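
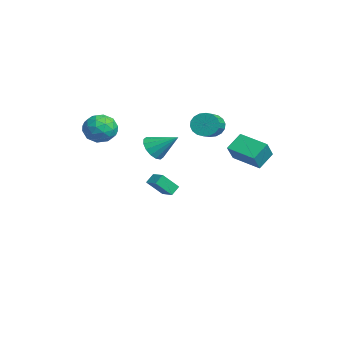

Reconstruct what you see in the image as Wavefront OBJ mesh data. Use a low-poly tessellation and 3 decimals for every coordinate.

v 0.225 -1.013 1.242
v 0.714 -0.709 0.487
v 1.055 0.273 2.298
v 0.301 -0.442 0.486
v -0.132 -0.328 0.689
v -0.47 -0.398 1.039
v -0.622 -0.632 1.444
v -0.547 -0.968 1.795
v -0.265 -1.317 1.997
v 0.148 -1.584 1.998
v 0.581 -1.698 1.795
v 0.919 -1.629 1.445
v 1.071 -1.394 1.04
v 0.996 -1.058 0.689
v -1.746 2.994 2.074
v -1.298 3.199 1.321
v -0.005 2.471 1.893
v -0.454 2.266 2.646
v -1.225 3.514 1.557
v 0.068 2.786 2.129
v -1.255 3.726 1.895
v 0.038 2.998 2.467
v -1.382 3.794 2.269
v -0.09 3.066 2.841
v -1.582 3.703 2.604
v -0.289 2.975 3.176
v -1.814 3.471 2.834
v -0.522 2.743 3.406
v -2.033 3.145 2.914
v -0.74 2.417 3.486
v -2.195 2.789 2.827
v -0.902 2.061 3.399
v -2.268 2.474 2.591
v -0.975 1.746 3.163
v -2.238 2.262 2.253
v -0.945 1.534 2.825
v -2.11 2.194 1.879
v -0.818 1.466 2.451
v -1.911 2.285 1.544
v -0.618 1.557 2.116
v -1.678 2.517 1.314
v -0.386 1.789 1.886
v -1.46 2.843 1.234
v -0.167 2.115 1.806
v -3.516 -2.838 2.581
v -2.361 -2.867 2.628
v -3.499 -4.213 1.312
v -2.344 -4.242 1.359
v -2.969 -4.599 2.264
v -2.979 -3.749 3.049
v -2.881 -3.331 0.891
v -2.891 -2.481 1.676
v -1.968 -3.171 1.584
v -2.023 -3.955 2.433
v -3.837 -3.125 1.507
v -3.892 -3.909 2.356
v -2.94 -2.732 2.716
v -2.92 -4.348 1.224
v -3.287 -4.558 1.756
v -2.608 -4.575 1.784
v -3.304 -3.25 2.963
v -2.625 -3.267 2.991
v -2.982 -4.286 2.777
v -3.235 -3.813 0.949
v -2.556 -3.83 0.977
v -3.252 -2.505 2.156
v -2.573 -2.522 2.184
v -2.878 -2.794 1.163
v -2.03 -2.928 2.13
v -2.02 -3.736 1.384
v -2.336 -3.2 1.109
v -2.342 -2.701 1.57
v -2.062 -3.388 2.629
v -2.052 -4.197 1.883
v -2.419 -4.407 2.415
v -2.426 -3.907 2.876
v -1.831 -3.567 2.015
v -3.808 -2.883 2.057
v -3.798 -3.692 1.311
v -3.434 -3.173 1.064
v -3.441 -2.673 1.525
v -3.84 -3.344 2.556
v -3.83 -4.152 1.81
v -3.518 -4.379 2.37
v -3.524 -3.88 2.831
v -4.029 -3.513 1.925
v -3.81 -0.529 -3.124
v -4.142 -0.004 -2.605
v -3.911 0.519 -4.248
v -4.243 1.044 -3.729
v -2.837 -0.164 -2.871
v -3.169 0.361 -2.352
v -2.938 0.884 -3.995
v -3.27 1.409 -3.476
v 3.337 2.584 2.049
v 2.819 3.513 2.897
v 2.549 3.161 0.937
v 2.031 4.09 1.785
v 4.789 3.77 1.635
v 4.271 4.699 2.483
v 4.001 4.347 0.523
v 3.483 5.276 1.371
f 2 1 4
f 2 4 3
f 4 1 5
f 4 5 3
f 5 1 6
f 5 6 3
f 6 1 7
f 6 7 3
f 7 1 8
f 7 8 3
f 8 1 9
f 8 9 3
f 9 1 10
f 9 10 3
f 10 1 11
f 10 11 3
f 11 1 12
f 11 12 3
f 12 1 13
f 12 13 3
f 13 1 14
f 13 14 3
f 14 1 2
f 14 2 3
f 16 15 19
f 16 19 17
f 17 19 20
f 17 20 18
f 19 15 21
f 19 21 20
f 20 21 22
f 20 22 18
f 21 15 23
f 21 23 22
f 22 23 24
f 22 24 18
f 23 15 25
f 23 25 24
f 24 25 26
f 24 26 18
f 25 15 27
f 25 27 26
f 26 27 28
f 26 28 18
f 27 15 29
f 27 29 28
f 28 29 30
f 28 30 18
f 29 15 31
f 29 31 30
f 30 31 32
f 30 32 18
f 31 15 33
f 31 33 32
f 32 33 34
f 32 34 18
f 33 15 35
f 33 35 34
f 34 35 36
f 34 36 18
f 35 15 37
f 35 37 36
f 36 37 38
f 36 38 18
f 37 15 39
f 37 39 38
f 38 39 40
f 38 40 18
f 39 15 41
f 39 41 40
f 40 41 42
f 40 42 18
f 41 15 43
f 41 43 42
f 42 43 44
f 42 44 18
f 43 15 16
f 43 16 44
f 44 16 17
f 44 17 18
f 45 82 61
f 82 56 85
f 61 85 50
f 82 85 61
f 45 61 57
f 61 50 62
f 57 62 46
f 61 62 57
f 45 57 66
f 57 46 67
f 66 67 52
f 57 67 66
f 45 66 78
f 66 52 81
f 78 81 55
f 66 81 78
f 45 78 82
f 78 55 86
f 82 86 56
f 78 86 82
f 46 62 73
f 62 50 76
f 73 76 54
f 62 76 73
f 50 85 63
f 85 56 84
f 63 84 49
f 85 84 63
f 56 86 83
f 86 55 79
f 83 79 47
f 86 79 83
f 55 81 80
f 81 52 68
f 80 68 51
f 81 68 80
f 52 67 72
f 67 46 69
f 72 69 53
f 67 69 72
f 48 74 60
f 74 54 75
f 60 75 49
f 74 75 60
f 48 60 58
f 60 49 59
f 58 59 47
f 60 59 58
f 48 58 65
f 58 47 64
f 65 64 51
f 58 64 65
f 48 65 70
f 65 51 71
f 70 71 53
f 65 71 70
f 48 70 74
f 70 53 77
f 74 77 54
f 70 77 74
f 49 75 63
f 75 54 76
f 63 76 50
f 75 76 63
f 47 59 83
f 59 49 84
f 83 84 56
f 59 84 83
f 51 64 80
f 64 47 79
f 80 79 55
f 64 79 80
f 53 71 72
f 71 51 68
f 72 68 52
f 71 68 72
f 54 77 73
f 77 53 69
f 73 69 46
f 77 69 73
f 88 90 87
f 91 88 87
f 87 90 89
f 89 91 87
f 88 94 90
f 92 88 91
f 92 94 88
f 90 94 89
f 93 91 89
f 89 94 93
f 93 92 91
f 94 92 93
f 96 98 95
f 99 96 95
f 95 98 97
f 97 99 95
f 96 102 98
f 100 96 99
f 100 102 96
f 98 102 97
f 101 99 97
f 97 102 101
f 101 100 99
f 102 100 101



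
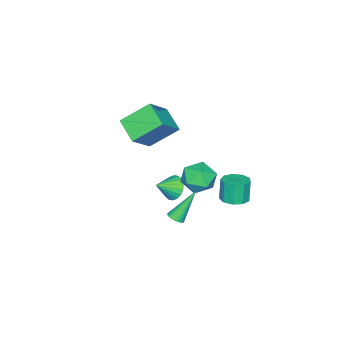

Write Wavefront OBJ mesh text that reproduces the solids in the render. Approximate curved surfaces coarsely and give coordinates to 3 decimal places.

v -0.299 -0.785 3.428
v -1.006 -2.116 4.147
v 1.241 -0.857 4.809
v 0.533 -2.188 5.528
v 0.787 -2.052 2.152
v 0.079 -3.383 2.871
v 2.326 -2.124 3.533
v 1.619 -3.455 4.252
v -2.383 1.579 -2.913
v -1.61 1.931 -2.725
v -1.904 1.813 -1.299
v -2.677 1.461 -1.487
v -2.022 2.358 -2.774
v -2.315 2.24 -1.349
v -2.602 2.42 -2.888
v -2.896 2.303 -1.463
v -3.08 2.089 -3.014
v -3.374 1.972 -1.589
v -3.232 1.519 -3.092
v -3.526 1.402 -1.667
v -2.987 0.977 -3.087
v -3.281 0.86 -1.661
v -2.459 0.716 -2.999
v -2.753 0.599 -1.574
v -1.896 0.859 -2.872
v -2.189 0.742 -1.446
v -1.561 1.339 -2.763
v -1.854 1.221 -1.338
v -1.03 0.977 -1.275
v -0.055 0.369 -1.403
v -1.385 0.071 0.323
v -0.41 -0.537 0.195
v -0.359 0.594 0.429
v -0.139 1.154 -0.558
v -1.301 -0.714 -0.522
v -1.081 -0.154 -1.509
v -0.222 -0.677 -0.938
v 0.36 0.132 -0.35
v -1.8 0.308 -0.73
v -1.218 1.117 -0.142
v -1.534 -2.028 -3.021
v -1.055 -2.046 -3.758
v -0.506 -2.552 -2.339
v -0.973 -1.693 -3.61
v -1.003 -1.406 -3.344
v -1.138 -1.243 -3.015
v -1.352 -1.235 -2.687
v -1.601 -1.384 -2.425
v -1.838 -1.661 -2.28
v -2.014 -2.011 -2.283
v -2.095 -2.364 -2.431
v -2.065 -2.651 -2.697
v -1.93 -2.814 -3.026
v -1.717 -2.822 -3.354
v -1.467 -2.672 -3.616
v -1.231 -2.395 -3.761
v 4.072 1.905 0.101
v 4.499 2.146 0.275
v 3.008 2.495 1.899
v 4.4 2.304 0.165
v 4.244 2.392 0.043
v 4.059 2.397 -0.068
v 3.875 2.316 -0.15
v 3.726 2.164 -0.188
v 3.637 1.968 -0.177
v 3.622 1.76 -0.117
v 3.686 1.578 -0.02
v 3.816 1.452 0.099
v 3.99 1.405 0.217
v 4.179 1.444 0.316
v 4.349 1.562 0.378
v 4.471 1.74 0.391
v 4.524 1.947 0.355
f 2 4 1
f 5 2 1
f 1 4 3
f 3 5 1
f 2 8 4
f 6 2 5
f 6 8 2
f 4 8 3
f 7 5 3
f 3 8 7
f 7 6 5
f 8 6 7
f 10 9 13
f 10 13 11
f 11 13 14
f 11 14 12
f 13 9 15
f 13 15 14
f 14 15 16
f 14 16 12
f 15 9 17
f 15 17 16
f 16 17 18
f 16 18 12
f 17 9 19
f 17 19 18
f 18 19 20
f 18 20 12
f 19 9 21
f 19 21 20
f 20 21 22
f 20 22 12
f 21 9 23
f 21 23 22
f 22 23 24
f 22 24 12
f 23 9 25
f 23 25 24
f 24 25 26
f 24 26 12
f 25 9 27
f 25 27 26
f 26 27 28
f 26 28 12
f 27 9 10
f 27 10 28
f 28 10 11
f 28 11 12
f 29 40 34
f 29 34 30
f 29 30 36
f 29 36 39
f 29 39 40
f 30 34 38
f 34 40 33
f 40 39 31
f 39 36 35
f 36 30 37
f 32 38 33
f 32 33 31
f 32 31 35
f 32 35 37
f 32 37 38
f 33 38 34
f 31 33 40
f 35 31 39
f 37 35 36
f 38 37 30
f 42 41 44
f 42 44 43
f 44 41 45
f 44 45 43
f 45 41 46
f 45 46 43
f 46 41 47
f 46 47 43
f 47 41 48
f 47 48 43
f 48 41 49
f 48 49 43
f 49 41 50
f 49 50 43
f 50 41 51
f 50 51 43
f 51 41 52
f 51 52 43
f 52 41 53
f 52 53 43
f 53 41 54
f 53 54 43
f 54 41 55
f 54 55 43
f 55 41 56
f 55 56 43
f 56 41 42
f 56 42 43
f 58 57 60
f 58 60 59
f 60 57 61
f 60 61 59
f 61 57 62
f 61 62 59
f 62 57 63
f 62 63 59
f 63 57 64
f 63 64 59
f 64 57 65
f 64 65 59
f 65 57 66
f 65 66 59
f 66 57 67
f 66 67 59
f 67 57 68
f 67 68 59
f 68 57 69
f 68 69 59
f 69 57 70
f 69 70 59
f 70 57 71
f 70 71 59
f 71 57 72
f 71 72 59
f 72 57 73
f 72 73 59
f 73 57 58
f 73 58 59



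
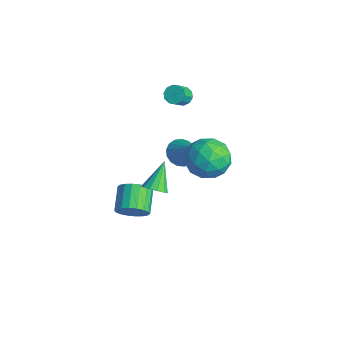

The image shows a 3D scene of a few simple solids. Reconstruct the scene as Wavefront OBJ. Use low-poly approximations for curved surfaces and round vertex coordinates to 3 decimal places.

v -2.794 2.474 2.625
v -2.386 2.334 2.284
v -1.998 1.686 3.014
v -2.406 1.826 3.355
v -2.283 2.602 2.467
v -1.895 1.953 3.197
v -2.375 2.82 2.71
v -1.987 2.172 3.44
v -2.627 2.907 2.921
v -2.24 2.259 3.651
v -2.943 2.828 3.019
v -2.556 2.18 3.748
v -3.202 2.614 2.966
v -2.814 1.966 3.696
v -3.305 2.347 2.783
v -2.917 1.698 3.513
v -3.213 2.128 2.54
v -2.825 1.48 3.27
v -2.96 2.041 2.329
v -2.573 1.393 3.059
v -2.644 2.12 2.232
v -2.257 1.472 2.961
v -1.152 -1.169 -3.433
v -0.676 -1.158 -2.717
v -1.691 -0.44 -2.052
v -2.168 -0.451 -2.767
v -0.567 -0.838 -2.897
v -1.582 -0.12 -2.231
v -0.574 -0.583 -3.182
v -1.59 0.134 -2.517
v -0.696 -0.445 -3.518
v -1.712 0.273 -2.852
v -0.909 -0.449 -3.836
v -1.924 0.268 -3.171
v -1.169 -0.597 -4.075
v -2.184 0.121 -3.409
v -1.426 -0.857 -4.186
v -2.441 -0.14 -3.521
v -1.629 -1.18 -4.148
v -2.644 -0.462 -3.483
v -1.738 -1.5 -3.969
v -2.753 -0.782 -3.303
v -1.73 -1.754 -3.683
v -2.746 -1.037 -3.018
v -1.608 -1.893 -3.348
v -2.624 -1.175 -2.682
v -1.396 -1.888 -3.029
v -2.411 -1.171 -2.364
v -1.136 -1.741 -2.791
v -2.151 -1.023 -2.125
v -0.879 -1.48 -2.679
v -1.894 -0.763 -2.014
v -3.456 2.809 -2.6
v -2.952 2.292 -2.989
v -2.284 2.931 -1.24
v -2.84 2.646 -3.116
v -2.869 3.037 -3.126
v -3.033 3.376 -3.015
v -3.294 3.585 -2.809
v -3.592 3.617 -2.556
v -3.858 3.463 -2.312
v -4.033 3.16 -2.135
v -4.075 2.776 -2.064
v -3.976 2.4 -2.116
v -3.757 2.118 -2.279
v -3.47 1.994 -2.516
v -3.179 2.057 -2.772
v -0.93 -0.071 -1.97
v -0.421 -0.186 -1.55
v -1.67 0.891 -0.81
v -0.328 0.122 -1.747
v -0.427 0.369 -2.015
v -0.685 0.477 -2.269
v -1.021 0.41 -2.428
v -1.328 0.19 -2.441
v -1.508 -0.112 -2.306
v -1.505 -0.402 -2.063
v -1.319 -0.586 -1.792
v -1.009 -0.607 -1.577
v -0.674 -0.458 -1.486
v 1.093 1.773 2.4
v 2.115 2.096 1.939
v 1.885 0.184 3.041
v 2.907 0.507 2.58
v 2.47 1.086 3.494
v 1.98 2.069 3.098
v 2.02 0.211 1.882
v 1.53 1.194 1.486
v 2.688 1.131 1.619
v 2.966 1.672 2.615
v 1.034 0.608 2.365
v 1.312 1.149 3.361
v 1.535 2.074 2.113
v 2.465 0.206 2.867
v 2.208 0.546 3.404
v 2.809 0.736 3.133
v 1.455 2.058 2.794
v 2.056 2.248 2.523
v 2.265 1.654 3.437
v 1.944 0.032 2.457
v 2.545 0.222 2.186
v 1.191 1.544 1.847
v 1.792 1.734 1.576
v 1.735 0.626 1.543
v 2.472 1.697 1.654
v 2.938 0.762 2.031
v 2.416 0.589 1.621
v 2.128 1.166 1.388
v 2.636 2.015 2.239
v 3.101 1.08 2.617
v 2.844 1.421 3.154
v 2.556 1.998 2.921
v 2.972 1.447 2.052
v 0.899 1.2 2.363
v 1.364 0.265 2.741
v 1.444 0.282 2.059
v 1.156 0.859 1.826
v 1.062 1.518 2.949
v 1.528 0.583 3.326
v 1.872 1.114 3.592
v 1.584 1.691 3.359
v 1.028 0.833 2.928
f 2 1 5
f 2 5 3
f 3 5 6
f 3 6 4
f 5 1 7
f 5 7 6
f 6 7 8
f 6 8 4
f 7 1 9
f 7 9 8
f 8 9 10
f 8 10 4
f 9 1 11
f 9 11 10
f 10 11 12
f 10 12 4
f 11 1 13
f 11 13 12
f 12 13 14
f 12 14 4
f 13 1 15
f 13 15 14
f 14 15 16
f 14 16 4
f 15 1 17
f 15 17 16
f 16 17 18
f 16 18 4
f 17 1 19
f 17 19 18
f 18 19 20
f 18 20 4
f 19 1 21
f 19 21 20
f 20 21 22
f 20 22 4
f 21 1 2
f 21 2 22
f 22 2 3
f 22 3 4
f 24 23 27
f 24 27 25
f 25 27 28
f 25 28 26
f 27 23 29
f 27 29 28
f 28 29 30
f 28 30 26
f 29 23 31
f 29 31 30
f 30 31 32
f 30 32 26
f 31 23 33
f 31 33 32
f 32 33 34
f 32 34 26
f 33 23 35
f 33 35 34
f 34 35 36
f 34 36 26
f 35 23 37
f 35 37 36
f 36 37 38
f 36 38 26
f 37 23 39
f 37 39 38
f 38 39 40
f 38 40 26
f 39 23 41
f 39 41 40
f 40 41 42
f 40 42 26
f 41 23 43
f 41 43 42
f 42 43 44
f 42 44 26
f 43 23 45
f 43 45 44
f 44 45 46
f 44 46 26
f 45 23 47
f 45 47 46
f 46 47 48
f 46 48 26
f 47 23 49
f 47 49 48
f 48 49 50
f 48 50 26
f 49 23 51
f 49 51 50
f 50 51 52
f 50 52 26
f 51 23 24
f 51 24 52
f 52 24 25
f 52 25 26
f 54 53 56
f 54 56 55
f 56 53 57
f 56 57 55
f 57 53 58
f 57 58 55
f 58 53 59
f 58 59 55
f 59 53 60
f 59 60 55
f 60 53 61
f 60 61 55
f 61 53 62
f 61 62 55
f 62 53 63
f 62 63 55
f 63 53 64
f 63 64 55
f 64 53 65
f 64 65 55
f 65 53 66
f 65 66 55
f 66 53 67
f 66 67 55
f 67 53 54
f 67 54 55
f 69 68 71
f 69 71 70
f 71 68 72
f 71 72 70
f 72 68 73
f 72 73 70
f 73 68 74
f 73 74 70
f 74 68 75
f 74 75 70
f 75 68 76
f 75 76 70
f 76 68 77
f 76 77 70
f 77 68 78
f 77 78 70
f 78 68 79
f 78 79 70
f 79 68 80
f 79 80 70
f 80 68 69
f 80 69 70
f 81 118 97
f 118 92 121
f 97 121 86
f 118 121 97
f 81 97 93
f 97 86 98
f 93 98 82
f 97 98 93
f 81 93 102
f 93 82 103
f 102 103 88
f 93 103 102
f 81 102 114
f 102 88 117
f 114 117 91
f 102 117 114
f 81 114 118
f 114 91 122
f 118 122 92
f 114 122 118
f 82 98 109
f 98 86 112
f 109 112 90
f 98 112 109
f 86 121 99
f 121 92 120
f 99 120 85
f 121 120 99
f 92 122 119
f 122 91 115
f 119 115 83
f 122 115 119
f 91 117 116
f 117 88 104
f 116 104 87
f 117 104 116
f 88 103 108
f 103 82 105
f 108 105 89
f 103 105 108
f 84 110 96
f 110 90 111
f 96 111 85
f 110 111 96
f 84 96 94
f 96 85 95
f 94 95 83
f 96 95 94
f 84 94 101
f 94 83 100
f 101 100 87
f 94 100 101
f 84 101 106
f 101 87 107
f 106 107 89
f 101 107 106
f 84 106 110
f 106 89 113
f 110 113 90
f 106 113 110
f 85 111 99
f 111 90 112
f 99 112 86
f 111 112 99
f 83 95 119
f 95 85 120
f 119 120 92
f 95 120 119
f 87 100 116
f 100 83 115
f 116 115 91
f 100 115 116
f 89 107 108
f 107 87 104
f 108 104 88
f 107 104 108
f 90 113 109
f 113 89 105
f 109 105 82
f 113 105 109



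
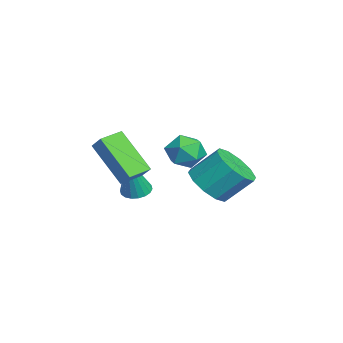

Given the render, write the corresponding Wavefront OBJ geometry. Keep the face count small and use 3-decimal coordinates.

v 0.1 -1.025 -2.451
v 0.717 -0.953 -2.641
v 0.76 -1.395 -0.449
v 0.641 -0.684 -2.566
v 0.457 -0.483 -2.469
v 0.203 -0.389 -2.367
v -0.072 -0.421 -2.283
v -0.312 -0.573 -2.231
v -0.472 -0.815 -2.224
v -0.517 -1.098 -2.261
v -0.441 -1.367 -2.335
v -0.258 -1.568 -2.433
v -0.003 -1.662 -2.534
v 0.271 -1.629 -2.619
v 0.512 -1.477 -2.67
v 0.671 -1.236 -2.678
v -0.055 1.374 0.213
v 0.829 1.456 0.433
v 0.291 0.344 -0.793
v 1.175 0.426 -0.573
v 0.588 0.054 0.023
v 0.374 0.691 0.644
v 0.746 1.109 -1.004
v 0.532 1.746 -0.383
v 1.324 1.293 -0.319
v 1.227 0.641 0.315
v -0.107 1.159 -0.675
v -0.204 0.507 -0.041
v 0.832 1.75 -1.94
v 1.514 1.13 -1.376
v 1.59 2.251 -0.237
v 0.908 2.87 -0.8
v 1.875 1.519 -1.782
v 1.951 2.639 -0.642
v 1.838 1.995 -2.248
v 1.914 3.116 -1.109
v 1.416 2.378 -2.596
v 1.492 3.498 -1.457
v 0.771 2.52 -2.694
v 0.847 3.641 -1.554
v 0.15 2.369 -2.503
v 0.226 3.49 -1.364
v -0.211 1.981 -2.098
v -0.135 3.101 -0.958
v -0.174 1.504 -1.631
v -0.098 2.625 -0.492
v 0.248 1.122 -1.283
v 0.324 2.242 -0.144
v 0.893 0.979 -1.186
v 0.969 2.1 -0.046
v 3.788 -0.923 -0.05
v 2.769 -1.961 1.505
v 4.348 -0.6 0.532
v 3.329 -1.639 2.088
v 4.391 -1.721 -0.188
v 3.372 -2.76 1.368
v 4.951 -1.399 0.395
v 3.932 -2.437 1.95
f 2 1 4
f 2 4 3
f 4 1 5
f 4 5 3
f 5 1 6
f 5 6 3
f 6 1 7
f 6 7 3
f 7 1 8
f 7 8 3
f 8 1 9
f 8 9 3
f 9 1 10
f 9 10 3
f 10 1 11
f 10 11 3
f 11 1 12
f 11 12 3
f 12 1 13
f 12 13 3
f 13 1 14
f 13 14 3
f 14 1 15
f 14 15 3
f 15 1 16
f 15 16 3
f 16 1 2
f 16 2 3
f 17 28 22
f 17 22 18
f 17 18 24
f 17 24 27
f 17 27 28
f 18 22 26
f 22 28 21
f 28 27 19
f 27 24 23
f 24 18 25
f 20 26 21
f 20 21 19
f 20 19 23
f 20 23 25
f 20 25 26
f 21 26 22
f 19 21 28
f 23 19 27
f 25 23 24
f 26 25 18
f 30 29 33
f 30 33 31
f 31 33 34
f 31 34 32
f 33 29 35
f 33 35 34
f 34 35 36
f 34 36 32
f 35 29 37
f 35 37 36
f 36 37 38
f 36 38 32
f 37 29 39
f 37 39 38
f 38 39 40
f 38 40 32
f 39 29 41
f 39 41 40
f 40 41 42
f 40 42 32
f 41 29 43
f 41 43 42
f 42 43 44
f 42 44 32
f 43 29 45
f 43 45 44
f 44 45 46
f 44 46 32
f 45 29 47
f 45 47 46
f 46 47 48
f 46 48 32
f 47 29 49
f 47 49 48
f 48 49 50
f 48 50 32
f 49 29 30
f 49 30 50
f 50 30 31
f 50 31 32
f 52 54 51
f 55 52 51
f 51 54 53
f 53 55 51
f 52 58 54
f 56 52 55
f 56 58 52
f 54 58 53
f 57 55 53
f 53 58 57
f 57 56 55
f 58 56 57



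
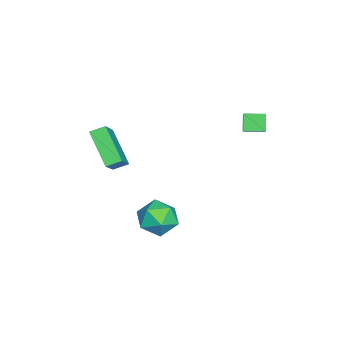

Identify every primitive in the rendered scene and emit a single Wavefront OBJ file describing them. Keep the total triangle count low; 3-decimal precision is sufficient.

v -3.279 2.327 1.094
v -2.28 2.536 1.85
v -3.496 3.385 1.089
v -2.497 3.594 1.846
v -2.683 2.446 0.274
v -1.684 2.655 1.031
v -2.9 3.504 0.27
v -1.901 3.713 1.026
v 0.621 -3.217 -1.105
v -0.608 -4.327 0.328
v 0.329 -2.493 -0.796
v -0.9 -3.603 0.638
v 2.04 -3.177 0.142
v 0.811 -4.287 1.576
v 1.748 -2.453 0.452
v 0.519 -3.563 1.885
v 2.252 0.39 -3.241
v 2.765 -0.377 -3.885
v 1.475 -0.943 -2.275
v 1.988 -1.71 -2.919
v 2.59 -1.074 -2.213
v 3.071 -0.251 -2.81
v 1.169 -1.069 -3.35
v 1.65 -0.246 -3.947
v 2.096 -1.278 -3.953
v 2.974 -1.282 -3.25
v 1.266 -0.038 -2.91
v 2.144 -0.042 -2.207
f 2 4 1
f 5 2 1
f 1 4 3
f 3 5 1
f 2 8 4
f 6 2 5
f 6 8 2
f 4 8 3
f 7 5 3
f 3 8 7
f 7 6 5
f 8 6 7
f 10 12 9
f 13 10 9
f 9 12 11
f 11 13 9
f 10 16 12
f 14 10 13
f 14 16 10
f 12 16 11
f 15 13 11
f 11 16 15
f 15 14 13
f 16 14 15
f 17 28 22
f 17 22 18
f 17 18 24
f 17 24 27
f 17 27 28
f 18 22 26
f 22 28 21
f 28 27 19
f 27 24 23
f 24 18 25
f 20 26 21
f 20 21 19
f 20 19 23
f 20 23 25
f 20 25 26
f 21 26 22
f 19 21 28
f 23 19 27
f 25 23 24
f 26 25 18



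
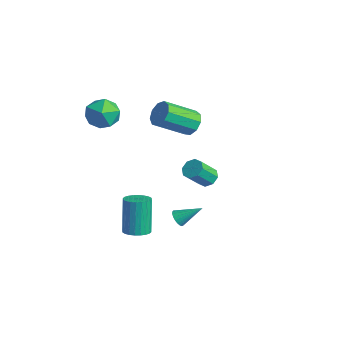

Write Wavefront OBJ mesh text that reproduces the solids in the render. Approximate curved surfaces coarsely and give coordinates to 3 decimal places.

v 3.225 -1.515 -0.247
v 3.7 -1.686 -0.407
v 3.875 -0.465 0.567
v 3.651 -1.537 -0.561
v 3.528 -1.383 -0.661
v 3.353 -1.253 -0.689
v 3.156 -1.168 -0.641
v 2.97 -1.143 -0.525
v 2.828 -1.182 -0.36
v 2.755 -1.279 -0.177
v 2.763 -1.417 -0.005
v 2.851 -1.572 0.125
v 3.004 -1.717 0.19
v 3.194 -1.828 0.18
v 3.39 -1.884 0.096
v 3.557 -1.876 -0.047
v 3.667 -1.806 -0.225
v 0.846 -2.618 -2.507
v 1.569 -2.478 -2.319
v 0.957 -2.081 -0.265
v 0.234 -2.222 -0.453
v 1.476 -2.207 -2.399
v 0.864 -1.811 -0.344
v 1.287 -2 -2.495
v 0.676 -1.604 -0.44
v 1.032 -1.886 -2.593
v 0.42 -1.49 -0.538
v 0.747 -1.884 -2.678
v 0.136 -1.488 -0.623
v 0.478 -1.994 -2.737
v -0.133 -1.598 -0.682
v 0.265 -2.198 -2.761
v -0.346 -1.802 -0.706
v 0.14 -2.467 -2.746
v -0.471 -2.071 -0.692
v 0.123 -2.759 -2.695
v -0.489 -2.362 -0.641
v 0.216 -3.029 -2.616
v -0.396 -2.633 -0.561
v 0.404 -3.236 -2.52
v -0.207 -2.84 -0.465
v 0.66 -3.35 -2.422
v 0.048 -2.954 -0.367
v 0.944 -3.352 -2.337
v 0.333 -2.956 -0.282
v 1.213 -3.242 -2.278
v 0.602 -2.846 -0.223
v 1.426 -3.038 -2.254
v 0.815 -2.642 -0.199
v 1.551 -2.769 -2.268
v 0.94 -2.373 -0.214
v -4.341 -0.982 3.85
v -3.685 -1.153 2.952
v -4.315 -2.767 4.208
v -3.659 -2.938 3.31
v -3.253 -2.397 4.209
v -3.269 -1.294 3.988
v -4.731 -2.626 3.172
v -4.747 -1.523 2.951
v -3.926 -2.169 2.533
v -3.012 -2.027 3.174
v -4.988 -1.893 3.986
v -4.074 -1.751 4.627
v -2.937 3.95 -3.097
v -2.259 3.895 -3.21
v -2.144 2.836 -2.016
v -2.823 2.89 -1.903
v -2.376 4.275 -2.862
v -2.261 3.216 -1.668
v -2.822 4.464 -2.652
v -2.707 3.405 -1.458
v -3.335 4.352 -2.702
v -3.221 3.293 -1.508
v -3.616 4.004 -2.984
v -3.501 2.945 -1.79
v -3.499 3.624 -3.332
v -3.384 2.565 -2.138
v -3.053 3.435 -3.542
v -2.938 2.376 -2.348
v -2.539 3.547 -3.492
v -2.425 2.488 -2.298
v -2.667 2.745 1.986
v -2.42 3.159 2.686
v -2.787 1.369 3.874
v -3.033 0.955 3.174
v -2.993 3.225 2.608
v -3.359 1.434 3.796
v -3.412 3.066 2.238
v -3.779 1.275 3.426
v -3.483 2.757 1.751
v -3.85 0.966 2.939
v -3.172 2.442 1.373
v -3.539 0.652 2.562
v -2.624 2.27 1.283
v -2.991 0.479 2.471
v -2.096 2.32 1.521
v -2.463 0.529 2.709
v -1.835 2.569 1.977
v -2.202 0.778 3.165
v -1.963 2.9 2.437
v -2.33 1.11 3.625
f 2 1 4
f 2 4 3
f 4 1 5
f 4 5 3
f 5 1 6
f 5 6 3
f 6 1 7
f 6 7 3
f 7 1 8
f 7 8 3
f 8 1 9
f 8 9 3
f 9 1 10
f 9 10 3
f 10 1 11
f 10 11 3
f 11 1 12
f 11 12 3
f 12 1 13
f 12 13 3
f 13 1 14
f 13 14 3
f 14 1 15
f 14 15 3
f 15 1 16
f 15 16 3
f 16 1 17
f 16 17 3
f 17 1 2
f 17 2 3
f 19 18 22
f 19 22 20
f 20 22 23
f 20 23 21
f 22 18 24
f 22 24 23
f 23 24 25
f 23 25 21
f 24 18 26
f 24 26 25
f 25 26 27
f 25 27 21
f 26 18 28
f 26 28 27
f 27 28 29
f 27 29 21
f 28 18 30
f 28 30 29
f 29 30 31
f 29 31 21
f 30 18 32
f 30 32 31
f 31 32 33
f 31 33 21
f 32 18 34
f 32 34 33
f 33 34 35
f 33 35 21
f 34 18 36
f 34 36 35
f 35 36 37
f 35 37 21
f 36 18 38
f 36 38 37
f 37 38 39
f 37 39 21
f 38 18 40
f 38 40 39
f 39 40 41
f 39 41 21
f 40 18 42
f 40 42 41
f 41 42 43
f 41 43 21
f 42 18 44
f 42 44 43
f 43 44 45
f 43 45 21
f 44 18 46
f 44 46 45
f 45 46 47
f 45 47 21
f 46 18 48
f 46 48 47
f 47 48 49
f 47 49 21
f 48 18 50
f 48 50 49
f 49 50 51
f 49 51 21
f 50 18 19
f 50 19 51
f 51 19 20
f 51 20 21
f 52 63 57
f 52 57 53
f 52 53 59
f 52 59 62
f 52 62 63
f 53 57 61
f 57 63 56
f 63 62 54
f 62 59 58
f 59 53 60
f 55 61 56
f 55 56 54
f 55 54 58
f 55 58 60
f 55 60 61
f 56 61 57
f 54 56 63
f 58 54 62
f 60 58 59
f 61 60 53
f 65 64 68
f 65 68 66
f 66 68 69
f 66 69 67
f 68 64 70
f 68 70 69
f 69 70 71
f 69 71 67
f 70 64 72
f 70 72 71
f 71 72 73
f 71 73 67
f 72 64 74
f 72 74 73
f 73 74 75
f 73 75 67
f 74 64 76
f 74 76 75
f 75 76 77
f 75 77 67
f 76 64 78
f 76 78 77
f 77 78 79
f 77 79 67
f 78 64 80
f 78 80 79
f 79 80 81
f 79 81 67
f 80 64 65
f 80 65 81
f 81 65 66
f 81 66 67
f 83 82 86
f 83 86 84
f 84 86 87
f 84 87 85
f 86 82 88
f 86 88 87
f 87 88 89
f 87 89 85
f 88 82 90
f 88 90 89
f 89 90 91
f 89 91 85
f 90 82 92
f 90 92 91
f 91 92 93
f 91 93 85
f 92 82 94
f 92 94 93
f 93 94 95
f 93 95 85
f 94 82 96
f 94 96 95
f 95 96 97
f 95 97 85
f 96 82 98
f 96 98 97
f 97 98 99
f 97 99 85
f 98 82 100
f 98 100 99
f 99 100 101
f 99 101 85
f 100 82 83
f 100 83 101
f 101 83 84
f 101 84 85



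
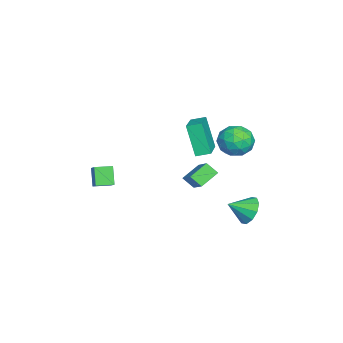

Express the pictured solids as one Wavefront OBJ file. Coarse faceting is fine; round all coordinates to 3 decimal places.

v -0.323 1.837 -0.132
v -0.467 1.254 0.411
v -1.067 2.544 0.43
v -1.211 1.961 0.973
v 0.871 2.379 0.767
v 0.727 1.796 1.31
v 0.127 3.086 1.329
v -0.017 2.503 1.872
v -4.231 1.63 0.281
v -4.838 1.07 2.08
v -4.318 2.416 0.496
v -4.925 1.857 2.296
v -2.235 1.663 0.964
v -2.842 1.104 2.764
v -2.322 2.45 1.18
v -2.929 1.89 2.979
v -1.385 -3.499 0.168
v -0.568 -3.181 0.765
v -1.697 -2.613 0.124
v -0.881 -2.295 0.721
v -0.759 -3.325 -0.781
v 0.057 -3.007 -0.184
v -1.072 -2.439 -0.825
v -0.255 -2.121 -0.228
v -2.252 4.418 -2.846
v -1.936 4.068 -3.624
v -1.868 3.362 -2.214
v -1.521 4.362 -3.385
v -1.385 4.678 -2.939
v -1.581 4.895 -2.459
v -2.033 4.929 -2.126
v -2.569 4.769 -2.069
v -2.984 4.474 -2.308
v -3.119 4.158 -2.753
v -2.924 3.942 -3.234
v -2.471 3.907 -3.567
v -1.109 4.662 2.782
v -0.526 4.608 3.591
v -1.074 3.052 2.649
v -0.491 2.998 3.458
v -1.446 3.28 3.548
v -1.467 4.275 3.63
v -0.133 3.385 2.61
v -0.154 4.38 2.692
v 0.077 3.819 3.485
v -0.734 3.753 4.065
v -0.866 3.907 2.175
v -1.677 3.841 2.755
v -0.82 4.777 3.198
v -0.78 2.883 3.042
v -1.34 3.049 3.094
v -0.998 3.017 3.57
v -1.373 4.581 3.221
v -1.031 4.549 3.697
v -1.571 3.768 3.671
v -0.569 3.111 2.543
v -0.227 3.079 3.019
v -0.602 4.643 2.67
v -0.26 4.611 3.146
v -0.029 3.892 2.569
v -0.124 4.281 3.612
v -0.103 3.334 3.534
v 0.107 3.562 3.035
v 0.095 4.147 3.083
v -0.6 4.242 3.952
v -0.58 3.296 3.874
v -1.141 3.461 3.927
v -1.153 4.046 3.975
v -0.246 3.778 3.89
v -1.02 4.364 2.366
v -1 3.418 2.288
v -0.447 3.614 2.265
v -0.459 4.199 2.313
v -1.497 4.326 2.706
v -1.476 3.379 2.628
v -1.695 3.513 3.157
v -1.707 4.098 3.205
v -1.354 3.882 2.35
f 2 4 1
f 5 2 1
f 1 4 3
f 3 5 1
f 2 8 4
f 6 2 5
f 6 8 2
f 4 8 3
f 7 5 3
f 3 8 7
f 7 6 5
f 8 6 7
f 10 12 9
f 13 10 9
f 9 12 11
f 11 13 9
f 10 16 12
f 14 10 13
f 14 16 10
f 12 16 11
f 15 13 11
f 11 16 15
f 15 14 13
f 16 14 15
f 18 20 17
f 21 18 17
f 17 20 19
f 19 21 17
f 18 24 20
f 22 18 21
f 22 24 18
f 20 24 19
f 23 21 19
f 19 24 23
f 23 22 21
f 24 22 23
f 26 25 28
f 26 28 27
f 28 25 29
f 28 29 27
f 29 25 30
f 29 30 27
f 30 25 31
f 30 31 27
f 31 25 32
f 31 32 27
f 32 25 33
f 32 33 27
f 33 25 34
f 33 34 27
f 34 25 35
f 34 35 27
f 35 25 36
f 35 36 27
f 36 25 26
f 36 26 27
f 37 74 53
f 74 48 77
f 53 77 42
f 74 77 53
f 37 53 49
f 53 42 54
f 49 54 38
f 53 54 49
f 37 49 58
f 49 38 59
f 58 59 44
f 49 59 58
f 37 58 70
f 58 44 73
f 70 73 47
f 58 73 70
f 37 70 74
f 70 47 78
f 74 78 48
f 70 78 74
f 38 54 65
f 54 42 68
f 65 68 46
f 54 68 65
f 42 77 55
f 77 48 76
f 55 76 41
f 77 76 55
f 48 78 75
f 78 47 71
f 75 71 39
f 78 71 75
f 47 73 72
f 73 44 60
f 72 60 43
f 73 60 72
f 44 59 64
f 59 38 61
f 64 61 45
f 59 61 64
f 40 66 52
f 66 46 67
f 52 67 41
f 66 67 52
f 40 52 50
f 52 41 51
f 50 51 39
f 52 51 50
f 40 50 57
f 50 39 56
f 57 56 43
f 50 56 57
f 40 57 62
f 57 43 63
f 62 63 45
f 57 63 62
f 40 62 66
f 62 45 69
f 66 69 46
f 62 69 66
f 41 67 55
f 67 46 68
f 55 68 42
f 67 68 55
f 39 51 75
f 51 41 76
f 75 76 48
f 51 76 75
f 43 56 72
f 56 39 71
f 72 71 47
f 56 71 72
f 45 63 64
f 63 43 60
f 64 60 44
f 63 60 64
f 46 69 65
f 69 45 61
f 65 61 38
f 69 61 65



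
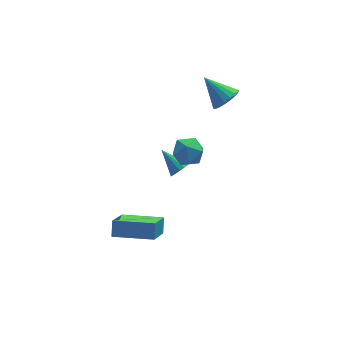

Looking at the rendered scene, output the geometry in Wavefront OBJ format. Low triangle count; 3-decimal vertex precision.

v -4.416 -4.286 -3.199
v -4.237 -3.717 -2.473
v -3.629 -2.905 -4.478
v -3.45 -2.336 -3.752
v -2.43 -5.204 -2.968
v -2.251 -4.635 -2.242
v -1.643 -3.823 -4.247
v -1.464 -3.254 -3.521
v 2.498 -0.5 2.881
v 3.223 -0.173 3.183
v 1.582 0.48 4.019
v 3.12 0.08 2.882
v 2.874 0.2 2.58
v 2.543 0.16 2.348
v 2.201 -0.031 2.237
v 1.928 -0.33 2.275
v 1.785 -0.668 2.451
v 1.806 -0.967 2.725
v 1.985 -1.16 3.036
v 2.282 -1.201 3.311
v 2.629 -1.082 3.487
v 2.945 -0.829 3.525
v 3.16 -0.502 3.415
v -0.399 -2.451 -0.433
v -0.045 -2.588 0.045
v -1.121 -1.429 0.393
v 0.101 -2.374 -0.092
v 0.132 -2.179 -0.306
v 0.042 -2.046 -0.55
v -0.15 -2.005 -0.767
v -0.398 -2.067 -0.907
v -0.646 -2.217 -0.939
v -0.838 -2.42 -0.855
v -0.929 -2.631 -0.675
v -0.899 -2.8 -0.439
v -0.754 -2.89 -0.202
v -0.528 -2.878 -0.017
v -0.272 -2.769 0.071
v -0.607 -2.597 2.367
v 0.008 -2.27 1.758
v -0.348 -3.99 1.882
v 0.267 -3.663 1.273
v 0.454 -3.636 2.179
v 0.294 -2.776 2.478
v -0.634 -3.484 1.162
v -0.794 -2.624 1.461
v -0.009 -2.819 1.013
v 0.664 -2.913 1.641
v -1.004 -3.347 1.999
v -0.331 -3.441 2.627
f 2 4 1
f 5 2 1
f 1 4 3
f 3 5 1
f 2 8 4
f 6 2 5
f 6 8 2
f 4 8 3
f 7 5 3
f 3 8 7
f 7 6 5
f 8 6 7
f 10 9 12
f 10 12 11
f 12 9 13
f 12 13 11
f 13 9 14
f 13 14 11
f 14 9 15
f 14 15 11
f 15 9 16
f 15 16 11
f 16 9 17
f 16 17 11
f 17 9 18
f 17 18 11
f 18 9 19
f 18 19 11
f 19 9 20
f 19 20 11
f 20 9 21
f 20 21 11
f 21 9 22
f 21 22 11
f 22 9 23
f 22 23 11
f 23 9 10
f 23 10 11
f 25 24 27
f 25 27 26
f 27 24 28
f 27 28 26
f 28 24 29
f 28 29 26
f 29 24 30
f 29 30 26
f 30 24 31
f 30 31 26
f 31 24 32
f 31 32 26
f 32 24 33
f 32 33 26
f 33 24 34
f 33 34 26
f 34 24 35
f 34 35 26
f 35 24 36
f 35 36 26
f 36 24 37
f 36 37 26
f 37 24 38
f 37 38 26
f 38 24 25
f 38 25 26
f 39 50 44
f 39 44 40
f 39 40 46
f 39 46 49
f 39 49 50
f 40 44 48
f 44 50 43
f 50 49 41
f 49 46 45
f 46 40 47
f 42 48 43
f 42 43 41
f 42 41 45
f 42 45 47
f 42 47 48
f 43 48 44
f 41 43 50
f 45 41 49
f 47 45 46
f 48 47 40



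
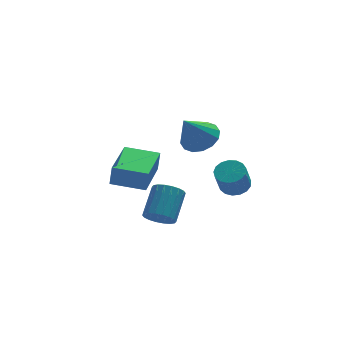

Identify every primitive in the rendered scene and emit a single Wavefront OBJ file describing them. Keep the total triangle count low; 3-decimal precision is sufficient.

v 0.817 1.986 -2.784
v 1.401 2.175 -2.516
v 1.048 1.722 -1.428
v 0.463 1.534 -1.696
v 1.211 2.429 -2.472
v 0.857 1.977 -1.384
v 0.93 2.582 -2.499
v 0.577 2.13 -1.411
v 0.624 2.598 -2.592
v 0.27 2.146 -1.504
v 0.361 2.475 -2.729
v 0.008 2.022 -1.641
v 0.203 2.239 -2.878
v -0.15 1.786 -1.79
v 0.186 1.945 -3.006
v -0.168 1.493 -1.918
v 0.313 1.661 -3.083
v -0.041 1.209 -1.995
v 0.555 1.451 -3.091
v 0.202 0.999 -2.004
v 0.858 1.364 -3.029
v 0.504 0.912 -1.942
v 1.151 1.419 -2.911
v 0.797 0.967 -1.823
v 1.367 1.605 -2.764
v 1.014 1.152 -1.676
v 1.457 1.877 -2.621
v 1.104 1.425 -1.533
v -0.154 3.911 -0.971
v 0.315 4.51 -0.49
v -0.966 3.469 0.371
v -0.059 4.742 -0.64
v -0.459 4.753 -0.879
v -0.777 4.537 -1.142
v -0.928 4.154 -1.36
v -0.872 3.706 -1.473
v -0.623 3.312 -1.452
v -0.248 3.079 -1.302
v 0.151 3.069 -1.063
v 0.47 3.285 -0.8
v 0.621 3.668 -0.582
v 0.564 4.116 -0.469
v -5.032 -1.228 0.123
v -4.94 -1.267 1.028
v -4.163 0.517 0.108
v -4.07 0.479 1.012
v -3.77 -1.859 -0.032
v -3.677 -1.897 0.872
v -2.9 -0.113 -0.048
v -2.808 -0.152 0.857
v -3.132 -1.299 -2.089
v -2.671 -1.165 -2.557
v -2.048 -0.167 -1.658
v -2.508 -0.301 -1.191
v -2.889 -0.971 -2.621
v -2.266 0.026 -1.722
v -3.154 -0.843 -2.58
v -2.531 0.155 -1.681
v -3.416 -0.804 -2.441
v -2.793 0.193 -1.542
v -3.621 -0.864 -2.233
v -2.998 0.133 -1.334
v -3.729 -1.01 -1.996
v -3.106 -0.012 -1.097
v -3.718 -1.213 -1.778
v -3.095 -0.215 -0.879
v -3.592 -1.433 -1.622
v -2.969 -0.435 -0.723
v -3.374 -1.626 -1.558
v -2.751 -0.629 -0.659
v -3.109 -1.755 -1.599
v -2.486 -0.757 -0.7
v -2.847 -1.793 -1.738
v -2.224 -0.796 -0.839
v -2.642 -1.733 -1.946
v -2.019 -0.736 -1.047
v -2.534 -1.588 -2.183
v -1.911 -0.59 -1.284
v -2.545 -1.385 -2.401
v -1.922 -0.387 -1.502
f 2 1 5
f 2 5 3
f 3 5 6
f 3 6 4
f 5 1 7
f 5 7 6
f 6 7 8
f 6 8 4
f 7 1 9
f 7 9 8
f 8 9 10
f 8 10 4
f 9 1 11
f 9 11 10
f 10 11 12
f 10 12 4
f 11 1 13
f 11 13 12
f 12 13 14
f 12 14 4
f 13 1 15
f 13 15 14
f 14 15 16
f 14 16 4
f 15 1 17
f 15 17 16
f 16 17 18
f 16 18 4
f 17 1 19
f 17 19 18
f 18 19 20
f 18 20 4
f 19 1 21
f 19 21 20
f 20 21 22
f 20 22 4
f 21 1 23
f 21 23 22
f 22 23 24
f 22 24 4
f 23 1 25
f 23 25 24
f 24 25 26
f 24 26 4
f 25 1 27
f 25 27 26
f 26 27 28
f 26 28 4
f 27 1 2
f 27 2 28
f 28 2 3
f 28 3 4
f 30 29 32
f 30 32 31
f 32 29 33
f 32 33 31
f 33 29 34
f 33 34 31
f 34 29 35
f 34 35 31
f 35 29 36
f 35 36 31
f 36 29 37
f 36 37 31
f 37 29 38
f 37 38 31
f 38 29 39
f 38 39 31
f 39 29 40
f 39 40 31
f 40 29 41
f 40 41 31
f 41 29 42
f 41 42 31
f 42 29 30
f 42 30 31
f 44 46 43
f 47 44 43
f 43 46 45
f 45 47 43
f 44 50 46
f 48 44 47
f 48 50 44
f 46 50 45
f 49 47 45
f 45 50 49
f 49 48 47
f 50 48 49
f 52 51 55
f 52 55 53
f 53 55 56
f 53 56 54
f 55 51 57
f 55 57 56
f 56 57 58
f 56 58 54
f 57 51 59
f 57 59 58
f 58 59 60
f 58 60 54
f 59 51 61
f 59 61 60
f 60 61 62
f 60 62 54
f 61 51 63
f 61 63 62
f 62 63 64
f 62 64 54
f 63 51 65
f 63 65 64
f 64 65 66
f 64 66 54
f 65 51 67
f 65 67 66
f 66 67 68
f 66 68 54
f 67 51 69
f 67 69 68
f 68 69 70
f 68 70 54
f 69 51 71
f 69 71 70
f 70 71 72
f 70 72 54
f 71 51 73
f 71 73 72
f 72 73 74
f 72 74 54
f 73 51 75
f 73 75 74
f 74 75 76
f 74 76 54
f 75 51 77
f 75 77 76
f 76 77 78
f 76 78 54
f 77 51 79
f 77 79 78
f 78 79 80
f 78 80 54
f 79 51 52
f 79 52 80
f 80 52 53
f 80 53 54



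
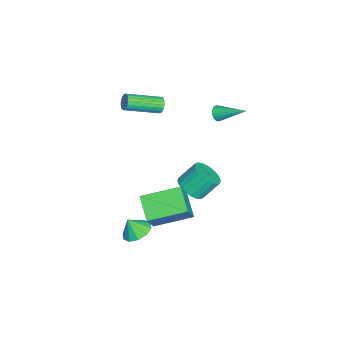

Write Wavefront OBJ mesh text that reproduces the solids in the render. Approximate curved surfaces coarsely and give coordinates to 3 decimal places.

v 3.207 -0.923 -4.163
v 4.029 -1.172 -4.301
v 3.213 -1.417 -3.237
v 4.039 -0.698 -4.048
v 3.732 -0.309 -3.84
v 3.224 -0.155 -3.754
v 2.709 -0.295 -3.825
v 2.385 -0.674 -4.026
v 2.375 -1.149 -4.278
v 2.683 -1.537 -4.487
v 3.191 -1.691 -4.572
v 3.705 -1.551 -4.501
v 3.743 0.055 -3.037
v 2.536 -0.516 -2.211
v 3.173 2.09 -2.463
v 1.967 1.519 -1.637
v 4.953 -0.079 -1.363
v 3.747 -0.65 -0.537
v 4.384 1.956 -0.789
v 3.177 1.385 0.037
v -0.6 2.746 2.916
v -0.342 2.885 2.511
v -0.16 4.294 3.724
v -0.545 2.964 2.469
v -0.76 3.001 2.516
v -0.943 2.987 2.642
v -1.058 2.925 2.823
v -1.082 2.828 3.022
v -1.011 2.715 3.2
v -0.858 2.608 3.321
v -0.655 2.529 3.363
v -0.44 2.492 3.316
v -0.258 2.506 3.19
v -0.143 2.568 3.009
v -0.118 2.664 2.811
v -0.189 2.778 2.633
v -2.944 -0.662 1.049
v -2.807 -0.43 1.506
v -2.04 -2.267 2.207
v -2.176 -2.498 1.751
v -3.012 -0.499 1.549
v -2.245 -2.336 2.251
v -3.205 -0.597 1.506
v -2.438 -2.433 2.207
v -3.353 -0.705 1.384
v -2.585 -2.541 2.085
v -3.43 -0.806 1.203
v -2.663 -2.642 1.905
v -3.423 -0.882 0.997
v -2.656 -2.718 1.698
v -3.333 -0.92 0.799
v -2.566 -2.756 1.5
v -3.176 -0.913 0.645
v -2.409 -2.75 1.346
v -2.978 -0.863 0.56
v -2.211 -2.699 1.262
v -2.775 -0.778 0.56
v -2.008 -2.614 1.262
v -2.601 -0.673 0.645
v -1.834 -2.509 1.346
v -2.486 -0.566 0.8
v -1.719 -2.402 1.501
v -2.45 -0.476 0.997
v -1.683 -2.312 1.699
v -2.5 -0.417 1.204
v -1.732 -2.253 1.905
v -2.626 -0.401 1.384
v -1.859 -2.238 2.085
v -1.307 1.239 -4.515
v -0.689 1.86 -4.794
v -1.074 2.743 -3.683
v -1.693 2.121 -3.405
v -0.98 1.964 -4.978
v -1.365 2.846 -3.867
v -1.32 1.957 -5.09
v -1.706 2.839 -3.979
v -1.659 1.841 -5.116
v -2.045 2.723 -4.005
v -1.944 1.633 -5.05
v -2.33 2.515 -3.939
v -2.132 1.365 -4.902
v -2.518 2.247 -3.791
v -2.195 1.078 -4.696
v -2.58 1.96 -3.585
v -2.122 0.816 -4.462
v -2.508 1.698 -3.351
v -1.926 0.617 -4.237
v -2.311 1.5 -3.126
v -1.635 0.514 -4.053
v -2.02 1.396 -2.942
v -1.294 0.521 -3.941
v -1.68 1.403 -2.83
v -0.955 0.637 -3.915
v -1.341 1.519 -2.804
v -0.67 0.845 -3.981
v -1.056 1.727 -2.87
v -0.482 1.113 -4.129
v -0.868 1.995 -3.018
v -0.42 1.4 -4.335
v -0.805 2.282 -3.224
v -0.492 1.662 -4.569
v -0.878 2.544 -3.458
f 2 1 4
f 2 4 3
f 4 1 5
f 4 5 3
f 5 1 6
f 5 6 3
f 6 1 7
f 6 7 3
f 7 1 8
f 7 8 3
f 8 1 9
f 8 9 3
f 9 1 10
f 9 10 3
f 10 1 11
f 10 11 3
f 11 1 12
f 11 12 3
f 12 1 2
f 12 2 3
f 14 16 13
f 17 14 13
f 13 16 15
f 15 17 13
f 14 20 16
f 18 14 17
f 18 20 14
f 16 20 15
f 19 17 15
f 15 20 19
f 19 18 17
f 20 18 19
f 22 21 24
f 22 24 23
f 24 21 25
f 24 25 23
f 25 21 26
f 25 26 23
f 26 21 27
f 26 27 23
f 27 21 28
f 27 28 23
f 28 21 29
f 28 29 23
f 29 21 30
f 29 30 23
f 30 21 31
f 30 31 23
f 31 21 32
f 31 32 23
f 32 21 33
f 32 33 23
f 33 21 34
f 33 34 23
f 34 21 35
f 34 35 23
f 35 21 36
f 35 36 23
f 36 21 22
f 36 22 23
f 38 37 41
f 38 41 39
f 39 41 42
f 39 42 40
f 41 37 43
f 41 43 42
f 42 43 44
f 42 44 40
f 43 37 45
f 43 45 44
f 44 45 46
f 44 46 40
f 45 37 47
f 45 47 46
f 46 47 48
f 46 48 40
f 47 37 49
f 47 49 48
f 48 49 50
f 48 50 40
f 49 37 51
f 49 51 50
f 50 51 52
f 50 52 40
f 51 37 53
f 51 53 52
f 52 53 54
f 52 54 40
f 53 37 55
f 53 55 54
f 54 55 56
f 54 56 40
f 55 37 57
f 55 57 56
f 56 57 58
f 56 58 40
f 57 37 59
f 57 59 58
f 58 59 60
f 58 60 40
f 59 37 61
f 59 61 60
f 60 61 62
f 60 62 40
f 61 37 63
f 61 63 62
f 62 63 64
f 62 64 40
f 63 37 65
f 63 65 64
f 64 65 66
f 64 66 40
f 65 37 67
f 65 67 66
f 66 67 68
f 66 68 40
f 67 37 38
f 67 38 68
f 68 38 39
f 68 39 40
f 70 69 73
f 70 73 71
f 71 73 74
f 71 74 72
f 73 69 75
f 73 75 74
f 74 75 76
f 74 76 72
f 75 69 77
f 75 77 76
f 76 77 78
f 76 78 72
f 77 69 79
f 77 79 78
f 78 79 80
f 78 80 72
f 79 69 81
f 79 81 80
f 80 81 82
f 80 82 72
f 81 69 83
f 81 83 82
f 82 83 84
f 82 84 72
f 83 69 85
f 83 85 84
f 84 85 86
f 84 86 72
f 85 69 87
f 85 87 86
f 86 87 88
f 86 88 72
f 87 69 89
f 87 89 88
f 88 89 90
f 88 90 72
f 89 69 91
f 89 91 90
f 90 91 92
f 90 92 72
f 91 69 93
f 91 93 92
f 92 93 94
f 92 94 72
f 93 69 95
f 93 95 94
f 94 95 96
f 94 96 72
f 95 69 97
f 95 97 96
f 96 97 98
f 96 98 72
f 97 69 99
f 97 99 98
f 98 99 100
f 98 100 72
f 99 69 101
f 99 101 100
f 100 101 102
f 100 102 72
f 101 69 70
f 101 70 102
f 102 70 71
f 102 71 72



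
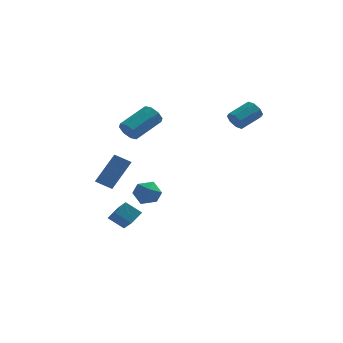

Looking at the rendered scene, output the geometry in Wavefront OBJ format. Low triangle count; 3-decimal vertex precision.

v -3.021 1.674 2.572
v -2.572 1.614 2.025
v -1.35 2.945 2.881
v -1.799 3.006 3.428
v -2.943 2.004 1.948
v -1.72 3.335 2.804
v -3.359 2.201 2.236
v -2.137 3.532 3.092
v -3.578 2.089 2.721
v -2.355 3.421 3.577
v -3.47 1.735 3.119
v -2.248 3.066 3.975
v -3.1 1.345 3.196
v -1.877 2.676 4.052
v -2.683 1.148 2.908
v -1.461 2.479 3.764
v -2.465 1.259 2.423
v -1.242 2.591 3.279
v -2.635 0.312 -1.516
v -1.996 0.771 -1.94
v -1.624 -0.471 -0.84
v -0.985 -0.012 -1.264
v -1.485 0.39 -0.642
v -2.11 0.873 -1.06
v -1.51 -0.573 -1.72
v -2.135 -0.09 -2.138
v -1.301 0.224 -2.067
v -1.286 0.819 -1.4
v -2.334 -0.519 -1.38
v -2.319 0.076 -0.713
v -4.42 1.709 -1.616
v -4.046 1.939 -1.947
v -3.085 2.841 -0.235
v -3.46 2.611 0.096
v -4.34 2.171 -1.904
v -3.379 3.072 -0.192
v -4.671 2.186 -1.726
v -3.71 3.088 -0.015
v -4.885 1.979 -1.497
v -3.924 2.88 0.215
v -4.882 1.645 -1.323
v -3.921 2.546 0.389
v -4.662 1.341 -1.286
v -3.702 2.243 0.425
v -4.33 1.21 -1.404
v -3.369 2.111 0.308
v -4.04 1.312 -1.62
v -3.079 2.214 0.091
v -3.928 1.6 -1.835
v -2.967 2.502 -0.123
v -3.267 -2.059 -1.948
v -2.779 -1.458 -1.416
v -3.882 -0.542 -3.097
v -3.394 0.059 -2.564
v -2.366 -2.199 -2.616
v -1.878 -1.598 -2.083
v -2.981 -0.682 -3.764
v -2.493 -0.081 -3.232
v 2.739 2.802 3.145
v 3.097 2.766 2.592
v 4.099 3.683 3.182
v 3.741 3.718 3.735
v 2.76 3.142 2.58
v 3.762 4.059 3.17
v 2.411 3.319 2.899
v 3.412 4.235 3.489
v 2.254 3.192 3.363
v 3.255 4.109 3.952
v 2.381 2.837 3.698
v 3.383 3.754 4.288
v 2.718 2.461 3.71
v 3.72 3.378 4.3
v 3.068 2.285 3.391
v 4.069 3.201 3.981
v 3.225 2.411 2.928
v 4.226 3.328 3.517
f 2 1 5
f 2 5 3
f 3 5 6
f 3 6 4
f 5 1 7
f 5 7 6
f 6 7 8
f 6 8 4
f 7 1 9
f 7 9 8
f 8 9 10
f 8 10 4
f 9 1 11
f 9 11 10
f 10 11 12
f 10 12 4
f 11 1 13
f 11 13 12
f 12 13 14
f 12 14 4
f 13 1 15
f 13 15 14
f 14 15 16
f 14 16 4
f 15 1 17
f 15 17 16
f 16 17 18
f 16 18 4
f 17 1 2
f 17 2 18
f 18 2 3
f 18 3 4
f 19 30 24
f 19 24 20
f 19 20 26
f 19 26 29
f 19 29 30
f 20 24 28
f 24 30 23
f 30 29 21
f 29 26 25
f 26 20 27
f 22 28 23
f 22 23 21
f 22 21 25
f 22 25 27
f 22 27 28
f 23 28 24
f 21 23 30
f 25 21 29
f 27 25 26
f 28 27 20
f 32 31 35
f 32 35 33
f 33 35 36
f 33 36 34
f 35 31 37
f 35 37 36
f 36 37 38
f 36 38 34
f 37 31 39
f 37 39 38
f 38 39 40
f 38 40 34
f 39 31 41
f 39 41 40
f 40 41 42
f 40 42 34
f 41 31 43
f 41 43 42
f 42 43 44
f 42 44 34
f 43 31 45
f 43 45 44
f 44 45 46
f 44 46 34
f 45 31 47
f 45 47 46
f 46 47 48
f 46 48 34
f 47 31 49
f 47 49 48
f 48 49 50
f 48 50 34
f 49 31 32
f 49 32 50
f 50 32 33
f 50 33 34
f 52 54 51
f 55 52 51
f 51 54 53
f 53 55 51
f 52 58 54
f 56 52 55
f 56 58 52
f 54 58 53
f 57 55 53
f 53 58 57
f 57 56 55
f 58 56 57
f 60 59 63
f 60 63 61
f 61 63 64
f 61 64 62
f 63 59 65
f 63 65 64
f 64 65 66
f 64 66 62
f 65 59 67
f 65 67 66
f 66 67 68
f 66 68 62
f 67 59 69
f 67 69 68
f 68 69 70
f 68 70 62
f 69 59 71
f 69 71 70
f 70 71 72
f 70 72 62
f 71 59 73
f 71 73 72
f 72 73 74
f 72 74 62
f 73 59 75
f 73 75 74
f 74 75 76
f 74 76 62
f 75 59 60
f 75 60 76
f 76 60 61
f 76 61 62



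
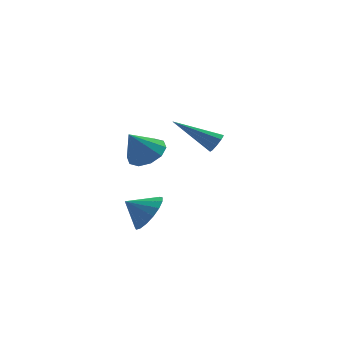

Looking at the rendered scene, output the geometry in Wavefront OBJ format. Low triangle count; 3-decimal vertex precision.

v 1.977 3.507 -0.404
v 2.248 3.491 0.039
v 0.183 3.813 0.704
v 2.231 3.825 -0.081
v 2.095 4.011 -0.352
v 1.903 3.96 -0.648
v 1.746 3.698 -0.829
v 1.697 3.346 -0.812
v 1.779 3.069 -0.604
v 1.953 2.998 -0.302
v 2.138 3.164 -0.048
v -0.8 -1.607 -1.856
v -0.413 -2.236 -1.291
v -1.7 -1.593 -1.224
v -0.286 -1.846 -1.119
v -0.276 -1.401 -1.116
v -0.387 -1.003 -1.283
v -0.592 -0.744 -1.58
v -0.845 -0.682 -1.941
v -1.088 -0.833 -2.283
v -1.264 -1.16 -2.527
v -1.335 -1.591 -2.617
v -1.283 -2.025 -2.533
v -1.12 -2.363 -2.294
v -0.884 -2.528 -1.955
v -0.629 -2.482 -1.593
v -0.87 0.372 0.497
v -0.211 0.655 0.989
v -1.55 -0.072 1.663
v -0.564 1.057 0.936
v -1.034 1.198 0.716
v -1.441 1.022 0.412
v -1.631 0.599 0.14
v -1.53 0.088 0.005
v -1.177 -0.314 0.058
v -0.707 -0.454 0.278
v -0.299 -0.279 0.582
v -0.11 0.145 0.854
f 2 1 4
f 2 4 3
f 4 1 5
f 4 5 3
f 5 1 6
f 5 6 3
f 6 1 7
f 6 7 3
f 7 1 8
f 7 8 3
f 8 1 9
f 8 9 3
f 9 1 10
f 9 10 3
f 10 1 11
f 10 11 3
f 11 1 2
f 11 2 3
f 13 12 15
f 13 15 14
f 15 12 16
f 15 16 14
f 16 12 17
f 16 17 14
f 17 12 18
f 17 18 14
f 18 12 19
f 18 19 14
f 19 12 20
f 19 20 14
f 20 12 21
f 20 21 14
f 21 12 22
f 21 22 14
f 22 12 23
f 22 23 14
f 23 12 24
f 23 24 14
f 24 12 25
f 24 25 14
f 25 12 26
f 25 26 14
f 26 12 13
f 26 13 14
f 28 27 30
f 28 30 29
f 30 27 31
f 30 31 29
f 31 27 32
f 31 32 29
f 32 27 33
f 32 33 29
f 33 27 34
f 33 34 29
f 34 27 35
f 34 35 29
f 35 27 36
f 35 36 29
f 36 27 37
f 36 37 29
f 37 27 38
f 37 38 29
f 38 27 28
f 38 28 29



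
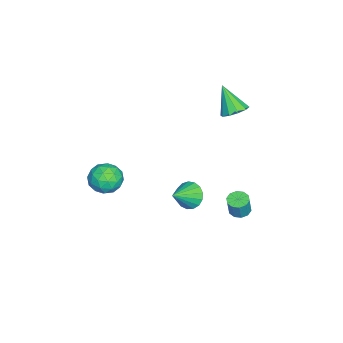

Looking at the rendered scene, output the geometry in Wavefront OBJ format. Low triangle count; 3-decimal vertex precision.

v -2.451 2.663 2.745
v -1.698 2.555 2.96
v -2.989 1.837 4.215
v -1.848 2.982 3.145
v -2.229 3.286 3.176
v -2.694 3.353 3.043
v -3.066 3.156 2.796
v -3.203 2.77 2.53
v -3.053 2.344 2.345
v -2.673 2.039 2.314
v -2.208 1.973 2.447
v -1.835 2.17 2.694
v -0.372 3.5 -3.301
v -0.051 4.001 -3.377
v 0.273 3.961 -2.275
v -0.048 3.46 -2.199
v -0.393 4.099 -3.273
v -0.069 4.059 -2.171
v -0.727 3.968 -3.18
v -0.403 3.928 -2.077
v -0.926 3.658 -3.133
v -0.602 3.618 -2.03
v -0.913 3.288 -3.15
v -0.589 3.248 -2.048
v -0.693 2.999 -3.225
v -0.369 2.959 -2.123
v -0.351 2.901 -3.329
v -0.027 2.861 -2.227
v -0.017 3.032 -3.423
v 0.307 2.992 -2.32
v 0.182 3.342 -3.47
v 0.506 3.302 -2.367
v 0.169 3.712 -3.452
v 0.493 3.672 -2.35
v 2.282 -1.952 0.79
v 3.249 -1.924 0.803
v 2.331 -3.416 0.237
v 3.298 -3.388 0.25
v 2.804 -3.399 1.081
v 2.773 -2.494 1.423
v 2.807 -2.846 -0.383
v 2.776 -1.941 -0.041
v 3.573 -2.476 0.078
v 3.571 -2.818 0.983
v 2.009 -2.522 0.057
v 2.007 -2.864 0.962
v 2.761 -1.81 0.845
v 2.819 -3.53 0.195
v 2.529 -3.537 0.684
v 3.097 -3.52 0.691
v 2.481 -2.145 1.209
v 3.05 -2.128 1.217
v 2.788 -2.995 1.381
v 2.53 -3.212 -0.177
v 3.099 -3.195 -0.169
v 2.483 -1.82 0.349
v 3.051 -1.803 0.356
v 2.792 -2.345 -0.341
v 3.52 -2.118 0.426
v 3.549 -2.978 0.101
v 3.26 -2.659 -0.271
v 3.242 -2.128 -0.07
v 3.519 -2.319 0.958
v 3.548 -3.179 0.633
v 3.257 -3.186 1.122
v 3.239 -2.654 1.323
v 3.71 -2.643 0.532
v 2.032 -2.161 0.407
v 2.061 -3.021 0.082
v 2.341 -2.686 -0.283
v 2.323 -2.154 -0.082
v 2.031 -2.362 0.939
v 2.06 -3.222 0.614
v 2.338 -3.212 1.11
v 2.32 -2.681 1.311
v 1.87 -2.697 0.508
v -1.234 0.597 -3.562
v -0.653 0.973 -4.09
v -0.086 -0.017 -2.738
v -0.716 1.257 -3.792
v -0.897 1.39 -3.441
v -1.155 1.341 -3.118
v -1.431 1.121 -2.897
v -1.662 0.782 -2.828
v -1.795 0.4 -2.927
v -1.799 0.063 -3.172
v -1.674 -0.152 -3.506
v -1.448 -0.195 -3.853
v -1.172 -0.057 -4.133
v -0.911 0.231 -4.283
v -0.724 0.602 -4.267
f 2 1 4
f 2 4 3
f 4 1 5
f 4 5 3
f 5 1 6
f 5 6 3
f 6 1 7
f 6 7 3
f 7 1 8
f 7 8 3
f 8 1 9
f 8 9 3
f 9 1 10
f 9 10 3
f 10 1 11
f 10 11 3
f 11 1 12
f 11 12 3
f 12 1 2
f 12 2 3
f 14 13 17
f 14 17 15
f 15 17 18
f 15 18 16
f 17 13 19
f 17 19 18
f 18 19 20
f 18 20 16
f 19 13 21
f 19 21 20
f 20 21 22
f 20 22 16
f 21 13 23
f 21 23 22
f 22 23 24
f 22 24 16
f 23 13 25
f 23 25 24
f 24 25 26
f 24 26 16
f 25 13 27
f 25 27 26
f 26 27 28
f 26 28 16
f 27 13 29
f 27 29 28
f 28 29 30
f 28 30 16
f 29 13 31
f 29 31 30
f 30 31 32
f 30 32 16
f 31 13 33
f 31 33 32
f 32 33 34
f 32 34 16
f 33 13 14
f 33 14 34
f 34 14 15
f 34 15 16
f 35 72 51
f 72 46 75
f 51 75 40
f 72 75 51
f 35 51 47
f 51 40 52
f 47 52 36
f 51 52 47
f 35 47 56
f 47 36 57
f 56 57 42
f 47 57 56
f 35 56 68
f 56 42 71
f 68 71 45
f 56 71 68
f 35 68 72
f 68 45 76
f 72 76 46
f 68 76 72
f 36 52 63
f 52 40 66
f 63 66 44
f 52 66 63
f 40 75 53
f 75 46 74
f 53 74 39
f 75 74 53
f 46 76 73
f 76 45 69
f 73 69 37
f 76 69 73
f 45 71 70
f 71 42 58
f 70 58 41
f 71 58 70
f 42 57 62
f 57 36 59
f 62 59 43
f 57 59 62
f 38 64 50
f 64 44 65
f 50 65 39
f 64 65 50
f 38 50 48
f 50 39 49
f 48 49 37
f 50 49 48
f 38 48 55
f 48 37 54
f 55 54 41
f 48 54 55
f 38 55 60
f 55 41 61
f 60 61 43
f 55 61 60
f 38 60 64
f 60 43 67
f 64 67 44
f 60 67 64
f 39 65 53
f 65 44 66
f 53 66 40
f 65 66 53
f 37 49 73
f 49 39 74
f 73 74 46
f 49 74 73
f 41 54 70
f 54 37 69
f 70 69 45
f 54 69 70
f 43 61 62
f 61 41 58
f 62 58 42
f 61 58 62
f 44 67 63
f 67 43 59
f 63 59 36
f 67 59 63
f 78 77 80
f 78 80 79
f 80 77 81
f 80 81 79
f 81 77 82
f 81 82 79
f 82 77 83
f 82 83 79
f 83 77 84
f 83 84 79
f 84 77 85
f 84 85 79
f 85 77 86
f 85 86 79
f 86 77 87
f 86 87 79
f 87 77 88
f 87 88 79
f 88 77 89
f 88 89 79
f 89 77 90
f 89 90 79
f 90 77 91
f 90 91 79
f 91 77 78
f 91 78 79



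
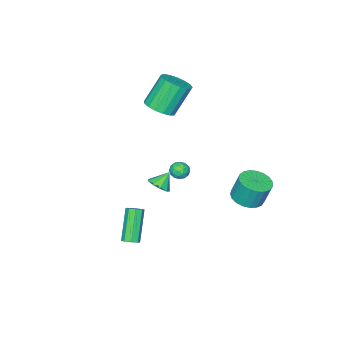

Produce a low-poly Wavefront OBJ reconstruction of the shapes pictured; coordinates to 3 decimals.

v -2.432 -0.144 -2.53
v -1.933 -0.476 -2.333
v -3.027 -0.644 -1.867
v -2.528 -0.976 -1.67
v -2.567 -0.36 -1.541
v -2.2 -0.051 -1.951
v -2.76 -1.069 -2.249
v -2.393 -0.76 -2.659
v -2.136 -1.048 -2.16
v -2.017 -0.61 -1.722
v -2.943 -0.51 -2.478
v -2.824 -0.072 -2.04
v -2.131 -0.266 -2.489
v -2.829 -0.854 -1.711
v -2.852 -0.492 -1.635
v -2.559 -0.687 -1.519
v -2.287 -0.016 -2.265
v -1.994 -0.212 -2.149
v -2.366 -0.143 -1.684
v -2.966 -0.908 -2.051
v -2.673 -1.104 -1.935
v -2.401 -0.433 -2.681
v -2.108 -0.628 -2.565
v -2.594 -0.977 -2.516
v -1.957 -0.798 -2.272
v -2.306 -1.092 -1.883
v -2.443 -1.146 -2.223
v -2.227 -0.965 -2.464
v -1.886 -0.54 -2.015
v -2.236 -0.834 -1.625
v -2.259 -0.472 -1.549
v -2.043 -0.29 -1.79
v -2.006 -0.876 -1.913
v -2.724 -0.286 -2.575
v -3.074 -0.58 -2.185
v -2.917 -0.83 -2.41
v -2.701 -0.648 -2.651
v -2.654 -0.028 -2.317
v -3.003 -0.322 -1.928
v -2.733 -0.155 -1.736
v -2.517 0.026 -1.977
v -2.954 -0.244 -2.287
v -3.029 -2.616 1.939
v -2.218 -2.192 2.343
v -3.301 -1.88 4.185
v -4.111 -2.304 3.781
v -2.452 -1.826 2.143
v -3.534 -1.513 3.986
v -2.818 -1.64 1.897
v -3.9 -1.327 3.739
v -3.232 -1.678 1.66
v -4.315 -1.365 3.503
v -3.6 -1.931 1.487
v -4.682 -1.618 3.33
v -3.836 -2.341 1.417
v -4.919 -2.028 3.26
v -3.888 -2.814 1.467
v -4.971 -2.501 3.31
v -3.743 -3.242 1.625
v -4.826 -2.929 3.468
v -3.434 -3.527 1.855
v -4.517 -3.214 3.698
v -3.033 -3.603 2.104
v -4.115 -3.29 3.947
v -2.63 -3.453 2.315
v -3.713 -3.14 4.158
v -2.319 -3.111 2.44
v -3.401 -2.798 4.282
v -2.17 -2.656 2.45
v -3.253 -2.344 4.293
v 2.621 0.513 -4.658
v 2.894 0.837 -4.356
v 1.792 0.13 -2.6
v 1.519 -0.193 -2.902
v 2.562 1.004 -4.497
v 1.46 0.298 -2.741
v 2.264 0.884 -4.732
v 1.162 0.178 -2.977
v 2.176 0.547 -4.924
v 1.073 -0.159 -3.168
v 2.348 0.19 -4.96
v 1.246 -0.517 -3.204
v 2.68 0.022 -4.819
v 1.578 -0.684 -3.063
v 2.978 0.142 -4.583
v 1.876 -0.564 -2.828
v 3.067 0.479 -4.392
v 1.964 -0.227 -2.636
v -1.511 -1.287 -3.253
v -0.928 -1.215 -2.787
v -2.209 -1.113 -2.407
v -1.053 -0.758 -2.983
v -1.392 -0.548 -3.306
v -1.787 -0.684 -3.604
v -2.053 -1.102 -3.738
v -2.065 -1.606 -3.644
v -1.819 -1.961 -3.368
v -1.428 -2.001 -3.038
v -1.076 -1.706 -2.808
v -3.779 3.387 -3.038
v -3.13 4.133 -3.18
v -3.311 4.58 -1.665
v -3.961 3.833 -1.522
v -3.492 4.314 -3.277
v -3.673 4.761 -1.762
v -3.903 4.334 -3.332
v -4.085 4.781 -1.817
v -4.293 4.19 -3.336
v -4.475 4.637 -1.821
v -4.595 3.908 -3.289
v -4.776 4.355 -1.774
v -4.755 3.535 -3.198
v -4.937 3.982 -1.683
v -4.747 3.137 -3.08
v -4.928 3.583 -1.565
v -4.571 2.781 -2.954
v -4.752 3.228 -1.439
v -4.258 2.531 -2.842
v -4.44 2.978 -1.327
v -3.863 2.428 -2.765
v -4.044 2.875 -1.25
v -3.453 2.491 -2.734
v -3.634 2.938 -1.219
v -3.1 2.709 -2.756
v -3.281 3.156 -1.241
v -2.864 3.044 -2.827
v -3.045 3.491 -1.312
v -2.786 3.438 -2.934
v -2.967 3.885 -1.419
v -2.88 3.824 -3.059
v -3.062 4.271 -1.544
f 1 38 17
f 38 12 41
f 17 41 6
f 38 41 17
f 1 17 13
f 17 6 18
f 13 18 2
f 17 18 13
f 1 13 22
f 13 2 23
f 22 23 8
f 13 23 22
f 1 22 34
f 22 8 37
f 34 37 11
f 22 37 34
f 1 34 38
f 34 11 42
f 38 42 12
f 34 42 38
f 2 18 29
f 18 6 32
f 29 32 10
f 18 32 29
f 6 41 19
f 41 12 40
f 19 40 5
f 41 40 19
f 12 42 39
f 42 11 35
f 39 35 3
f 42 35 39
f 11 37 36
f 37 8 24
f 36 24 7
f 37 24 36
f 8 23 28
f 23 2 25
f 28 25 9
f 23 25 28
f 4 30 16
f 30 10 31
f 16 31 5
f 30 31 16
f 4 16 14
f 16 5 15
f 14 15 3
f 16 15 14
f 4 14 21
f 14 3 20
f 21 20 7
f 14 20 21
f 4 21 26
f 21 7 27
f 26 27 9
f 21 27 26
f 4 26 30
f 26 9 33
f 30 33 10
f 26 33 30
f 5 31 19
f 31 10 32
f 19 32 6
f 31 32 19
f 3 15 39
f 15 5 40
f 39 40 12
f 15 40 39
f 7 20 36
f 20 3 35
f 36 35 11
f 20 35 36
f 9 27 28
f 27 7 24
f 28 24 8
f 27 24 28
f 10 33 29
f 33 9 25
f 29 25 2
f 33 25 29
f 44 43 47
f 44 47 45
f 45 47 48
f 45 48 46
f 47 43 49
f 47 49 48
f 48 49 50
f 48 50 46
f 49 43 51
f 49 51 50
f 50 51 52
f 50 52 46
f 51 43 53
f 51 53 52
f 52 53 54
f 52 54 46
f 53 43 55
f 53 55 54
f 54 55 56
f 54 56 46
f 55 43 57
f 55 57 56
f 56 57 58
f 56 58 46
f 57 43 59
f 57 59 58
f 58 59 60
f 58 60 46
f 59 43 61
f 59 61 60
f 60 61 62
f 60 62 46
f 61 43 63
f 61 63 62
f 62 63 64
f 62 64 46
f 63 43 65
f 63 65 64
f 64 65 66
f 64 66 46
f 65 43 67
f 65 67 66
f 66 67 68
f 66 68 46
f 67 43 69
f 67 69 68
f 68 69 70
f 68 70 46
f 69 43 44
f 69 44 70
f 70 44 45
f 70 45 46
f 72 71 75
f 72 75 73
f 73 75 76
f 73 76 74
f 75 71 77
f 75 77 76
f 76 77 78
f 76 78 74
f 77 71 79
f 77 79 78
f 78 79 80
f 78 80 74
f 79 71 81
f 79 81 80
f 80 81 82
f 80 82 74
f 81 71 83
f 81 83 82
f 82 83 84
f 82 84 74
f 83 71 85
f 83 85 84
f 84 85 86
f 84 86 74
f 85 71 87
f 85 87 86
f 86 87 88
f 86 88 74
f 87 71 72
f 87 72 88
f 88 72 73
f 88 73 74
f 90 89 92
f 90 92 91
f 92 89 93
f 92 93 91
f 93 89 94
f 93 94 91
f 94 89 95
f 94 95 91
f 95 89 96
f 95 96 91
f 96 89 97
f 96 97 91
f 97 89 98
f 97 98 91
f 98 89 99
f 98 99 91
f 99 89 90
f 99 90 91
f 101 100 104
f 101 104 102
f 102 104 105
f 102 105 103
f 104 100 106
f 104 106 105
f 105 106 107
f 105 107 103
f 106 100 108
f 106 108 107
f 107 108 109
f 107 109 103
f 108 100 110
f 108 110 109
f 109 110 111
f 109 111 103
f 110 100 112
f 110 112 111
f 111 112 113
f 111 113 103
f 112 100 114
f 112 114 113
f 113 114 115
f 113 115 103
f 114 100 116
f 114 116 115
f 115 116 117
f 115 117 103
f 116 100 118
f 116 118 117
f 117 118 119
f 117 119 103
f 118 100 120
f 118 120 119
f 119 120 121
f 119 121 103
f 120 100 122
f 120 122 121
f 121 122 123
f 121 123 103
f 122 100 124
f 122 124 123
f 123 124 125
f 123 125 103
f 124 100 126
f 124 126 125
f 125 126 127
f 125 127 103
f 126 100 128
f 126 128 127
f 127 128 129
f 127 129 103
f 128 100 130
f 128 130 129
f 129 130 131
f 129 131 103
f 130 100 101
f 130 101 131
f 131 101 102
f 131 102 103



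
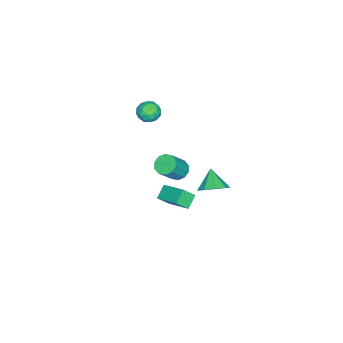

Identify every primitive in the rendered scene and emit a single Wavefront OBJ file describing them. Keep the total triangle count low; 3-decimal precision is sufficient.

v 1.1 -3.706 3.581
v 1.392 -3.479 4.193
v 2.088 -4.241 3.307
v 2.38 -4.014 3.919
v 1.86 -4.504 3.932
v 1.249 -4.173 4.101
v 2.231 -3.547 3.399
v 1.62 -3.216 3.568
v 2.091 -3.38 4.08
v 1.862 -3.972 4.41
v 1.618 -3.748 3.09
v 1.389 -4.34 3.42
v 1.159 -3.545 3.911
v 2.321 -4.175 3.589
v 2.015 -4.463 3.597
v 2.187 -4.329 3.956
v 1.075 -3.954 3.857
v 1.247 -3.82 4.217
v 1.522 -4.423 4.064
v 2.233 -3.9 3.283
v 2.405 -3.766 3.643
v 1.293 -3.391 3.544
v 1.465 -3.257 3.903
v 1.958 -3.297 3.436
v 1.742 -3.354 4.204
v 2.323 -3.668 4.043
v 2.235 -3.394 3.737
v 1.876 -3.199 3.837
v 1.607 -3.702 4.398
v 2.188 -4.016 4.237
v 1.882 -4.304 4.245
v 1.523 -4.11 4.344
v 2.018 -3.644 4.332
v 1.292 -3.704 3.263
v 1.873 -4.018 3.102
v 1.957 -3.61 3.156
v 1.598 -3.416 3.255
v 1.157 -4.052 3.457
v 1.738 -4.366 3.296
v 1.604 -4.521 3.663
v 1.245 -4.326 3.763
v 1.462 -4.076 3.168
v 2.816 -1.632 0.541
v 3.332 -1.396 0.204
v 4.241 -1.731 1.363
v 3.724 -1.968 1.699
v 3.171 -1.09 0.419
v 4.079 -1.425 1.578
v 2.874 -0.99 0.681
v 3.782 -1.325 1.839
v 2.555 -1.136 0.889
v 3.463 -1.471 2.047
v 2.335 -1.472 0.964
v 3.244 -1.807 2.122
v 2.299 -1.869 0.877
v 3.208 -2.204 2.036
v 2.461 -2.175 0.662
v 3.369 -2.51 1.821
v 2.758 -2.275 0.401
v 3.666 -2.61 1.559
v 3.077 -2.129 0.193
v 3.985 -2.464 1.351
v 3.296 -1.793 0.118
v 4.205 -2.128 1.276
v 1.23 -2.926 -4.574
v 0.455 -2.873 -4.044
v 1.841 -1.466 -3.827
v 1.066 -1.413 -3.297
v 1.654 -3.447 -3.903
v 0.879 -3.394 -3.373
v 2.265 -1.987 -3.156
v 1.49 -1.934 -2.626
v 0.711 -0.493 -2.651
v 1.302 -1.189 -2.538
v -0.091 -1.027 -1.749
v 1.44 -0.722 -2.138
v 1.237 -0.149 -1.979
v 0.788 0.264 -2.133
v 0.303 0.323 -2.53
v 0.009 0 -2.983
v 0.044 -0.553 -3.281
v 0.391 -1.078 -3.284
v 0.888 -1.329 -2.99
f 1 38 17
f 38 12 41
f 17 41 6
f 38 41 17
f 1 17 13
f 17 6 18
f 13 18 2
f 17 18 13
f 1 13 22
f 13 2 23
f 22 23 8
f 13 23 22
f 1 22 34
f 22 8 37
f 34 37 11
f 22 37 34
f 1 34 38
f 34 11 42
f 38 42 12
f 34 42 38
f 2 18 29
f 18 6 32
f 29 32 10
f 18 32 29
f 6 41 19
f 41 12 40
f 19 40 5
f 41 40 19
f 12 42 39
f 42 11 35
f 39 35 3
f 42 35 39
f 11 37 36
f 37 8 24
f 36 24 7
f 37 24 36
f 8 23 28
f 23 2 25
f 28 25 9
f 23 25 28
f 4 30 16
f 30 10 31
f 16 31 5
f 30 31 16
f 4 16 14
f 16 5 15
f 14 15 3
f 16 15 14
f 4 14 21
f 14 3 20
f 21 20 7
f 14 20 21
f 4 21 26
f 21 7 27
f 26 27 9
f 21 27 26
f 4 26 30
f 26 9 33
f 30 33 10
f 26 33 30
f 5 31 19
f 31 10 32
f 19 32 6
f 31 32 19
f 3 15 39
f 15 5 40
f 39 40 12
f 15 40 39
f 7 20 36
f 20 3 35
f 36 35 11
f 20 35 36
f 9 27 28
f 27 7 24
f 28 24 8
f 27 24 28
f 10 33 29
f 33 9 25
f 29 25 2
f 33 25 29
f 44 43 47
f 44 47 45
f 45 47 48
f 45 48 46
f 47 43 49
f 47 49 48
f 48 49 50
f 48 50 46
f 49 43 51
f 49 51 50
f 50 51 52
f 50 52 46
f 51 43 53
f 51 53 52
f 52 53 54
f 52 54 46
f 53 43 55
f 53 55 54
f 54 55 56
f 54 56 46
f 55 43 57
f 55 57 56
f 56 57 58
f 56 58 46
f 57 43 59
f 57 59 58
f 58 59 60
f 58 60 46
f 59 43 61
f 59 61 60
f 60 61 62
f 60 62 46
f 61 43 63
f 61 63 62
f 62 63 64
f 62 64 46
f 63 43 44
f 63 44 64
f 64 44 45
f 64 45 46
f 66 68 65
f 69 66 65
f 65 68 67
f 67 69 65
f 66 72 68
f 70 66 69
f 70 72 66
f 68 72 67
f 71 69 67
f 67 72 71
f 71 70 69
f 72 70 71
f 74 73 76
f 74 76 75
f 76 73 77
f 76 77 75
f 77 73 78
f 77 78 75
f 78 73 79
f 78 79 75
f 79 73 80
f 79 80 75
f 80 73 81
f 80 81 75
f 81 73 82
f 81 82 75
f 82 73 83
f 82 83 75
f 83 73 74
f 83 74 75



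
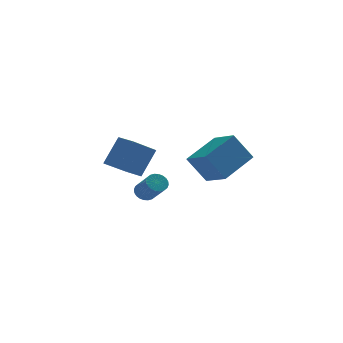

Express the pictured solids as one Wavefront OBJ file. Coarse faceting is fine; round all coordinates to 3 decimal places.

v -2.737 2.34 -3.424
v -3.894 1.692 -2.565
v -3.281 3.272 -3.453
v -4.438 2.624 -2.594
v -1.962 2.836 -2.006
v -3.119 2.188 -1.147
v -2.506 3.768 -2.035
v -3.663 3.12 -1.176
v -2.6 2.112 -4.317
v -2.291 2.478 -4.047
v -1.89 1.434 -3.093
v -2.2 1.068 -3.363
v -2.478 2.499 -3.946
v -2.078 1.455 -2.991
v -2.685 2.461 -3.9
v -2.284 1.417 -2.946
v -2.878 2.37 -3.919
v -2.478 1.326 -2.964
v -3.029 2.239 -3.998
v -2.629 1.196 -3.043
v -3.115 2.09 -4.125
v -2.715 1.046 -3.171
v -3.123 1.944 -4.282
v -2.722 0.9 -3.328
v -3.051 1.823 -4.444
v -2.65 0.779 -3.49
v -2.91 1.746 -4.587
v -2.509 0.702 -3.633
v -2.722 1.725 -4.689
v -2.322 0.681 -3.734
v -2.516 1.763 -4.734
v -2.115 0.719 -3.78
v -2.322 1.854 -4.716
v -1.922 0.81 -3.761
v -2.171 1.984 -4.637
v -1.771 0.941 -3.682
v -2.085 2.134 -4.509
v -1.685 1.09 -3.555
v -2.078 2.28 -4.352
v -1.677 1.236 -3.398
v -2.15 2.401 -4.19
v -1.749 1.357 -3.236
v -0.054 -3.695 -1.439
v -0.896 -3.521 -0.149
v -0.642 -2.466 -1.989
v -1.485 -2.292 -0.7
v 1.385 -2.648 -0.64
v 0.542 -2.474 0.649
v 0.796 -1.419 -1.191
v -0.046 -1.245 0.099
f 2 4 1
f 5 2 1
f 1 4 3
f 3 5 1
f 2 8 4
f 6 2 5
f 6 8 2
f 4 8 3
f 7 5 3
f 3 8 7
f 7 6 5
f 8 6 7
f 10 9 13
f 10 13 11
f 11 13 14
f 11 14 12
f 13 9 15
f 13 15 14
f 14 15 16
f 14 16 12
f 15 9 17
f 15 17 16
f 16 17 18
f 16 18 12
f 17 9 19
f 17 19 18
f 18 19 20
f 18 20 12
f 19 9 21
f 19 21 20
f 20 21 22
f 20 22 12
f 21 9 23
f 21 23 22
f 22 23 24
f 22 24 12
f 23 9 25
f 23 25 24
f 24 25 26
f 24 26 12
f 25 9 27
f 25 27 26
f 26 27 28
f 26 28 12
f 27 9 29
f 27 29 28
f 28 29 30
f 28 30 12
f 29 9 31
f 29 31 30
f 30 31 32
f 30 32 12
f 31 9 33
f 31 33 32
f 32 33 34
f 32 34 12
f 33 9 35
f 33 35 34
f 34 35 36
f 34 36 12
f 35 9 37
f 35 37 36
f 36 37 38
f 36 38 12
f 37 9 39
f 37 39 38
f 38 39 40
f 38 40 12
f 39 9 41
f 39 41 40
f 40 41 42
f 40 42 12
f 41 9 10
f 41 10 42
f 42 10 11
f 42 11 12
f 44 46 43
f 47 44 43
f 43 46 45
f 45 47 43
f 44 50 46
f 48 44 47
f 48 50 44
f 46 50 45
f 49 47 45
f 45 50 49
f 49 48 47
f 50 48 49

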